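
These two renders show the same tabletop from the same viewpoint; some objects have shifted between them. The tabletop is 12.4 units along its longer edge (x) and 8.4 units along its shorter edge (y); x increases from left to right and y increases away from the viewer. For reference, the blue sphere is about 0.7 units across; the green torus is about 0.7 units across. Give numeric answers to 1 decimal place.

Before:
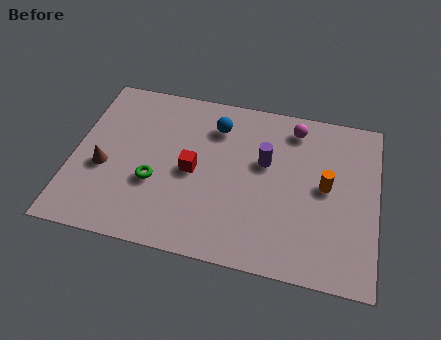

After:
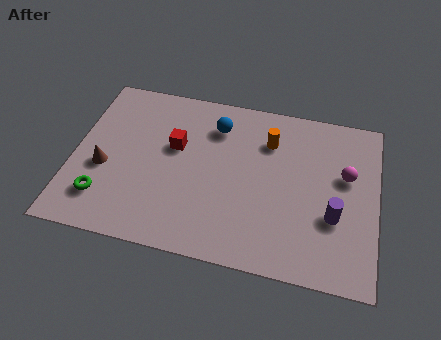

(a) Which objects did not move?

the brown cone and the blue sphere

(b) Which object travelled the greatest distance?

the purple cylinder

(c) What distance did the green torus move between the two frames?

2.3

From (3.4, 3.1) to (1.4, 1.9), the green torus covered √(2.0² + 1.2²) ≈ 2.3 units.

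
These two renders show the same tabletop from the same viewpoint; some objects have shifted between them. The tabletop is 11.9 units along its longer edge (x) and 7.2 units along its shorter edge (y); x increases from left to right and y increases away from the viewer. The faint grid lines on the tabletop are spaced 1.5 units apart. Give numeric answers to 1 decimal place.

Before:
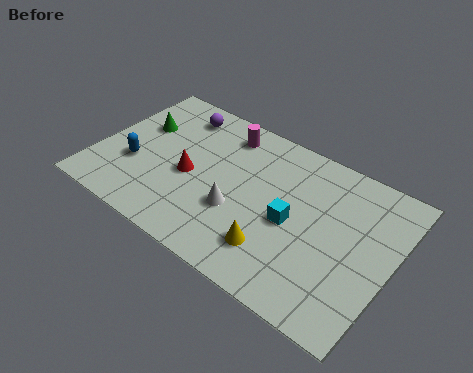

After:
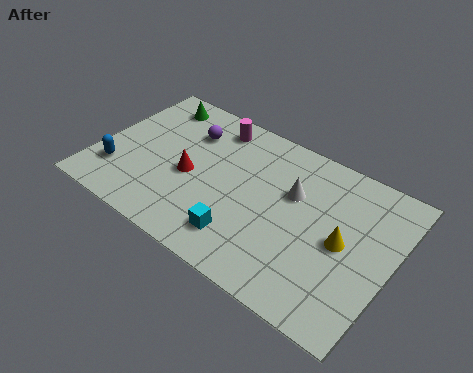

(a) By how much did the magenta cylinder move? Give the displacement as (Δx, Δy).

(-0.5, 0.1)

The magenta cylinder started near (4.7, 6.0) and ended near (4.2, 6.1).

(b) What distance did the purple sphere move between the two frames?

0.9

From (2.7, 6.0) to (3.3, 5.3), the purple sphere covered √(0.6² + 0.7²) ≈ 0.9 units.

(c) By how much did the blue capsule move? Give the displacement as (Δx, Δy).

(-0.6, -0.7)

The blue capsule was at about (1.6, 2.6) and moved to about (1.0, 1.9).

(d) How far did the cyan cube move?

2.5

The cyan cube was near (8.0, 3.3) before and (6.3, 1.5) after, so it travelled √(1.7² + 1.8²) ≈ 2.5 units.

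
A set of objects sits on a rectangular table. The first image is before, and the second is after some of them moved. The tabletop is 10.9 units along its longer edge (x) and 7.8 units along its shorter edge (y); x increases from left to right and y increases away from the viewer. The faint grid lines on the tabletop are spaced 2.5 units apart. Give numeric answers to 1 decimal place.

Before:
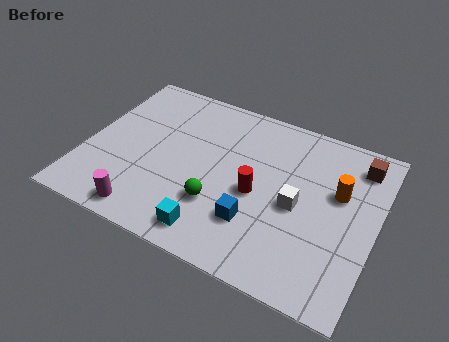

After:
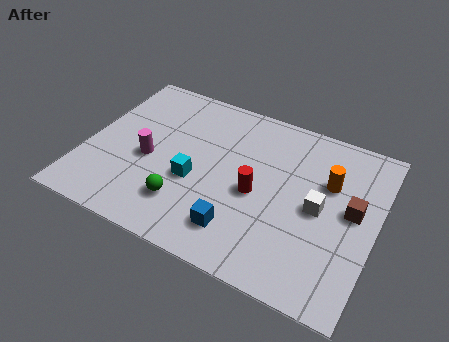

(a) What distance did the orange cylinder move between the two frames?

0.5

The orange cylinder was near (9.4, 4.8) before and (9.0, 5.1) after, so it travelled √(0.4² + 0.3²) ≈ 0.5 units.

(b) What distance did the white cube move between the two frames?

0.8

From (8.0, 3.6) to (8.8, 3.8), the white cube covered √(0.8² + 0.2²) ≈ 0.8 units.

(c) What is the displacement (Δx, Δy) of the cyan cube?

(-1.0, 2.0)

The cyan cube started near (5.2, 1.1) and ended near (4.2, 3.1).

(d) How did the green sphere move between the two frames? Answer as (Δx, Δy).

(-1.2, -0.5)

The green sphere started near (5.2, 2.4) and ended near (4.0, 1.9).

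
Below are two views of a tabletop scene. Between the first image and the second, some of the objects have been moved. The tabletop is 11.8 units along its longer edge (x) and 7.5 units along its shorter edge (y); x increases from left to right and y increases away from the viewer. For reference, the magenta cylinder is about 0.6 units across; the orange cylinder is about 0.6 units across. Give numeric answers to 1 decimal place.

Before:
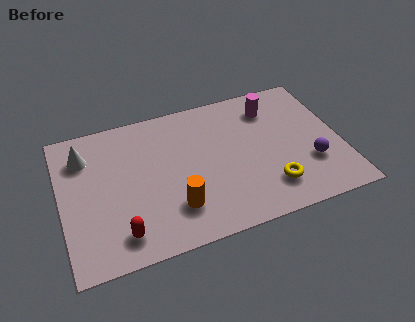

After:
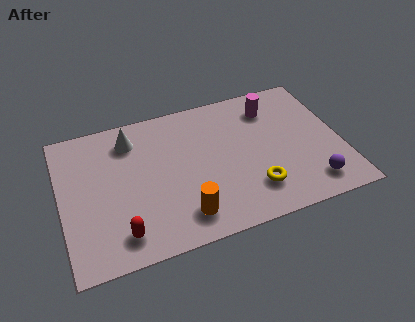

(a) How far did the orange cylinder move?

0.6

The orange cylinder was near (4.6, 1.9) before and (4.9, 1.4) after, so it travelled √(0.3² + 0.5²) ≈ 0.6 units.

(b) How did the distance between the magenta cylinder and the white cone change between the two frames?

-2.0

Before: roughly 8.0 units apart; after: 6.0. That's 2.0 units closer together.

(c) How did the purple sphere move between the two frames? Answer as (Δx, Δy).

(-0.1, -1.1)

The purple sphere started near (10.4, 2.4) and ended near (10.3, 1.3).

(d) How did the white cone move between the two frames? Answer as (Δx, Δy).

(2.0, 0.3)

The white cone started near (1.1, 5.7) and ended near (3.1, 6.0).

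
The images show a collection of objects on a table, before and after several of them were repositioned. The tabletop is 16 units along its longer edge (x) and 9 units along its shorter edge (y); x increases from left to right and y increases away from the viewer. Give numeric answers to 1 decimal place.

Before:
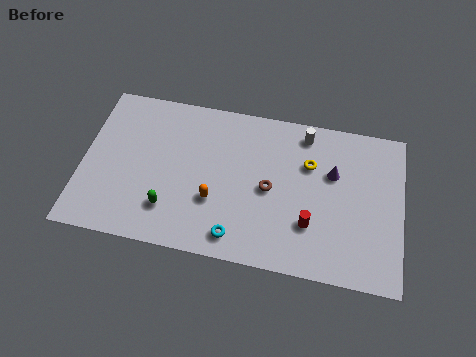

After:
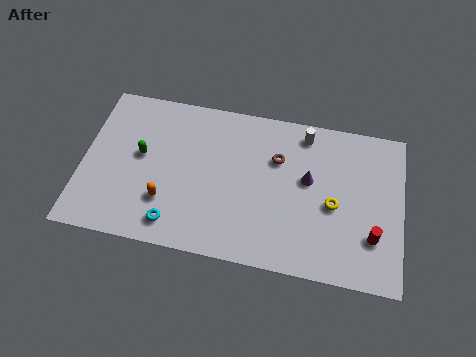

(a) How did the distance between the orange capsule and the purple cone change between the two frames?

+1.1

The distance was about 6.4 in the first image and 7.5 in the second, so they moved 1.1 units further apart.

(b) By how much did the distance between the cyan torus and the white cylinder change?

+1.7

The distance was about 7.2 in the first image and 8.9 in the second, so they moved 1.7 units further apart.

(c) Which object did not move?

the white cylinder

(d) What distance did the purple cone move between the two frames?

1.3

The purple cone was near (12.5, 5.8) before and (11.3, 5.2) after, so it travelled √(1.2² + 0.6²) ≈ 1.3 units.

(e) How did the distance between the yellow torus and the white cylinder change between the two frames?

+2.4

The distance was about 1.7 in the first image and 4.1 in the second, so they moved 2.4 units further apart.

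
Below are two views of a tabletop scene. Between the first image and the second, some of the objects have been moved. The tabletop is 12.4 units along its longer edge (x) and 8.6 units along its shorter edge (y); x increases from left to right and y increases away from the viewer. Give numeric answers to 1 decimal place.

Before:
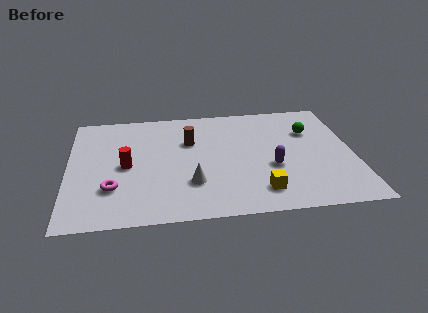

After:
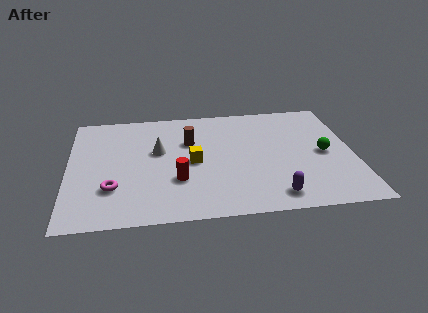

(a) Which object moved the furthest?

the yellow cube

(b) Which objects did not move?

the brown cylinder and the magenta torus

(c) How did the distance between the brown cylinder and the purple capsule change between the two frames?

+1.5

Before: roughly 4.2 units apart; after: 5.7. That's 1.5 units further apart.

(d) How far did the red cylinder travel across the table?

2.6

The red cylinder was near (2.5, 4.1) before and (4.7, 2.8) after, so it travelled √(2.2² + 1.3²) ≈ 2.6 units.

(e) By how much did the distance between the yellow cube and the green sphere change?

+0.8

Before: roughly 4.9 units apart; after: 5.7. That's 0.8 units further apart.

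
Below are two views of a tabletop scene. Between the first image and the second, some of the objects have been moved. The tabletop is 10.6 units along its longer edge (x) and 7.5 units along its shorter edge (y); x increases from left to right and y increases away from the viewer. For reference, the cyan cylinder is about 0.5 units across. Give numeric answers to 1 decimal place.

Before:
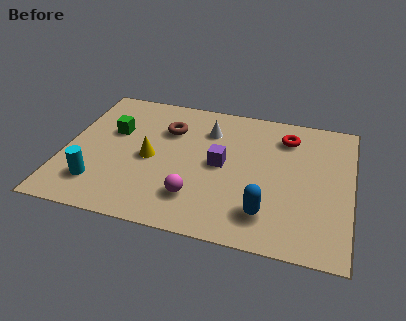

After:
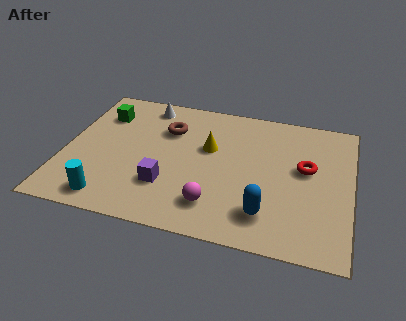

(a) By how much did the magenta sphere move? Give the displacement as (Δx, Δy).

(0.7, -0.2)

The magenta sphere started near (5.0, 1.8) and ended near (5.7, 1.6).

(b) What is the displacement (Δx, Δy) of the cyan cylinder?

(0.5, -0.7)

The cyan cylinder started near (1.4, 1.7) and ended near (1.9, 1.0).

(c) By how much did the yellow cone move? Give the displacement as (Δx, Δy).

(2.1, 1.1)

From the two frames, the yellow cone sits at roughly (3.2, 3.5) before and (5.3, 4.6) after.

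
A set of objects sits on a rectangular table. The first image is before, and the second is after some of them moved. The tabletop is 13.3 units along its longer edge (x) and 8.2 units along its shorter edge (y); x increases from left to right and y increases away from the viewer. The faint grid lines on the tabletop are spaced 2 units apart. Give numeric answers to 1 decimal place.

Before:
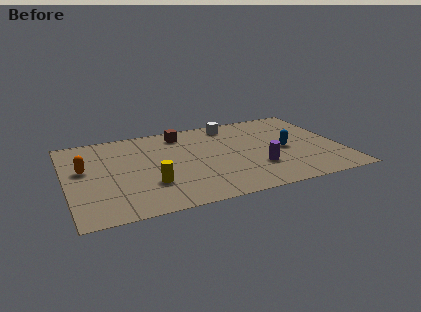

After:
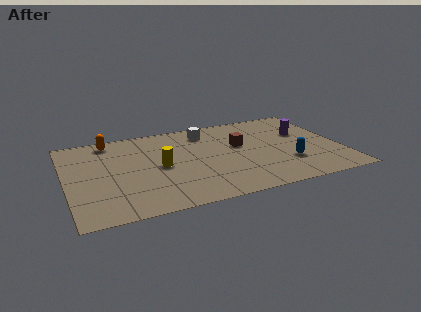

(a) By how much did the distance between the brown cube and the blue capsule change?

-2.5

They were about 5.7 units apart before and 3.2 after — 2.5 units closer together.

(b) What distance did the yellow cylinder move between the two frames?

1.6

From (3.9, 2.5) to (4.5, 4.0), the yellow cylinder covered √(0.6² + 1.5²) ≈ 1.6 units.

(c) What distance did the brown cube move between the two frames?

3.4

The brown cube moved from about (5.8, 6.9) to (8.5, 4.9), a distance of √(2.7² + 2.0²) ≈ 3.4.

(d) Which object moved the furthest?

the purple cylinder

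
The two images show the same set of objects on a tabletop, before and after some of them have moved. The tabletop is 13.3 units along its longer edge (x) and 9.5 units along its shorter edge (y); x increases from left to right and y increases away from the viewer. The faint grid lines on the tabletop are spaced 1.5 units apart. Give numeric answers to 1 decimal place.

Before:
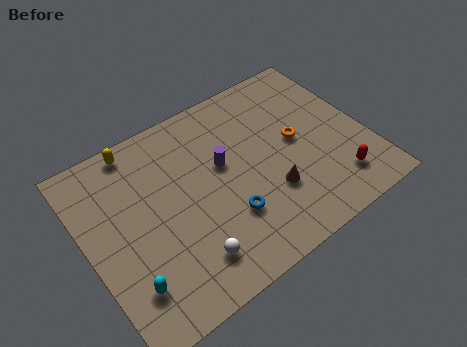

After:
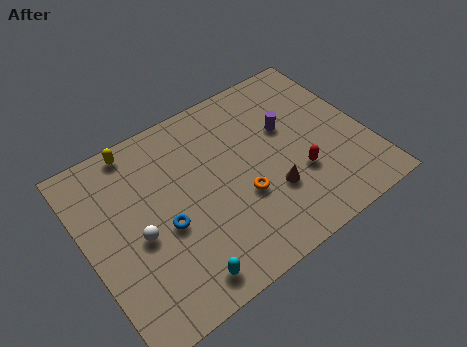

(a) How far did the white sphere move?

3.0

The white sphere was near (4.2, 1.9) before and (2.3, 4.2) after, so it travelled √(1.9² + 2.3²) ≈ 3.0 units.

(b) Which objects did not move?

the brown cone and the yellow capsule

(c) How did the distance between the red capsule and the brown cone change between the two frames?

-1.8

The distance was about 3.2 in the first image and 1.4 in the second, so they moved 1.8 units closer together.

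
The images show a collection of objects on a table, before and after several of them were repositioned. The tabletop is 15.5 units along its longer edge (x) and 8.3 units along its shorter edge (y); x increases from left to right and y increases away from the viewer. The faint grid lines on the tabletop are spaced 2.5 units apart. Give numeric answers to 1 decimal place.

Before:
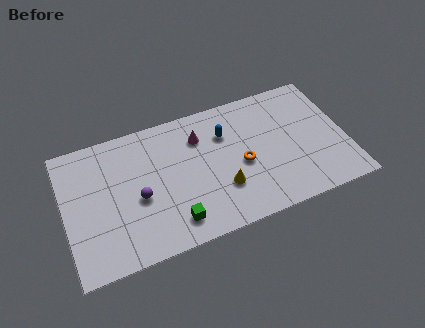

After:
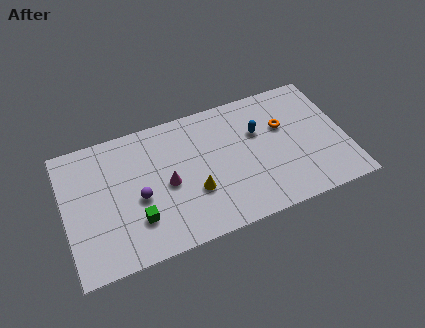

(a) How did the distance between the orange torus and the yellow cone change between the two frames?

+4.1

The distance was about 1.6 in the first image and 5.7 in the second, so they moved 4.1 units further apart.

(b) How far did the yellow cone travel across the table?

1.5

From (8.5, 2.6) to (7.0, 2.9), the yellow cone covered √(1.5² + 0.3²) ≈ 1.5 units.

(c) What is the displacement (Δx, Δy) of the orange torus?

(2.5, 1.6)

The orange torus started near (9.7, 3.7) and ended near (12.2, 5.3).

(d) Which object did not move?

the purple sphere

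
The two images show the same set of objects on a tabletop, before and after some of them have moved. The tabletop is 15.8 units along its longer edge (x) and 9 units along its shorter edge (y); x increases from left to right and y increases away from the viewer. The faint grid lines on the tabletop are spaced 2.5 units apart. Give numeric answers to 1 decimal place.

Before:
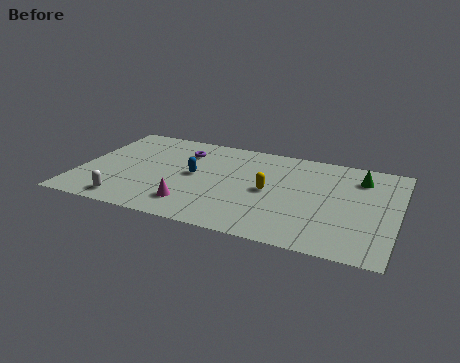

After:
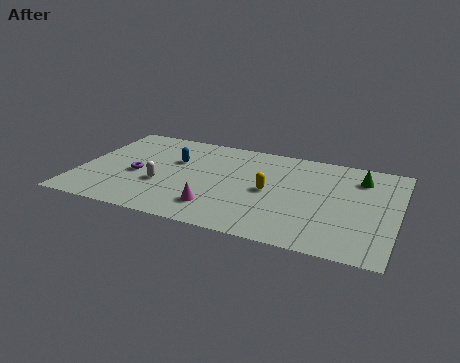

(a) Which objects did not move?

the yellow capsule and the green cone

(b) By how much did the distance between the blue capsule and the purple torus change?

+0.3

Before: roughly 2.2 units apart; after: 2.5. That's 0.3 units further apart.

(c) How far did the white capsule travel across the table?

2.6

The white capsule was near (2.7, 1.2) before and (4.2, 3.3) after, so it travelled √(1.5² + 2.1²) ≈ 2.6 units.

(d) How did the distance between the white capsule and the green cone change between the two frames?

-2.2

They were about 12.5 units apart before and 10.3 after — 2.2 units closer together.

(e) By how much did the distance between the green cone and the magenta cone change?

-1.0

Before: roughly 9.4 units apart; after: 8.4. That's 1.0 units closer together.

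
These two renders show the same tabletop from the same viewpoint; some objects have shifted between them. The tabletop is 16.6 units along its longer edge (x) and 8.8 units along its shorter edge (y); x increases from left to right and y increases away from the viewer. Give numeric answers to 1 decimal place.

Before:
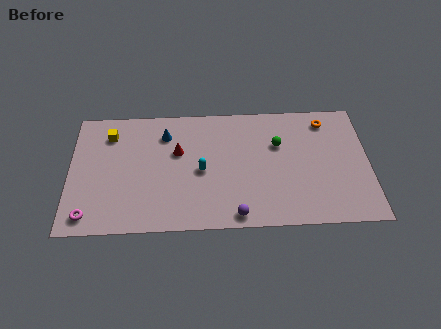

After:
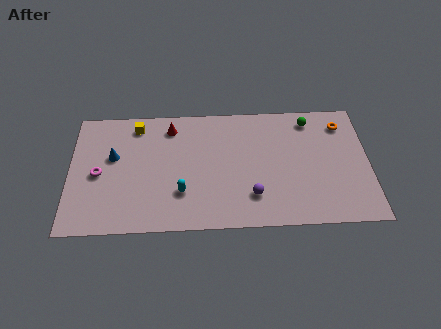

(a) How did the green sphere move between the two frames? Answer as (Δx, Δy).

(1.8, 1.7)

The green sphere started near (11.6, 5.8) and ended near (13.4, 7.5).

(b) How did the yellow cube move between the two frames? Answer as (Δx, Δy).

(1.5, 0.6)

From the two frames, the yellow cube sits at roughly (2.2, 6.9) before and (3.7, 7.5) after.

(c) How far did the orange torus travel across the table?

0.9

The orange torus was near (14.3, 7.4) before and (15.2, 7.1) after, so it travelled √(0.9² + 0.3²) ≈ 0.9 units.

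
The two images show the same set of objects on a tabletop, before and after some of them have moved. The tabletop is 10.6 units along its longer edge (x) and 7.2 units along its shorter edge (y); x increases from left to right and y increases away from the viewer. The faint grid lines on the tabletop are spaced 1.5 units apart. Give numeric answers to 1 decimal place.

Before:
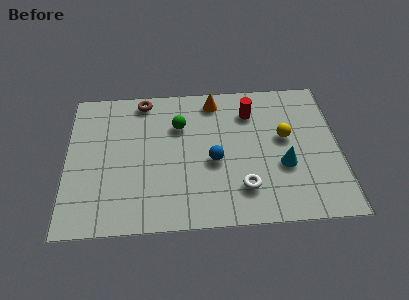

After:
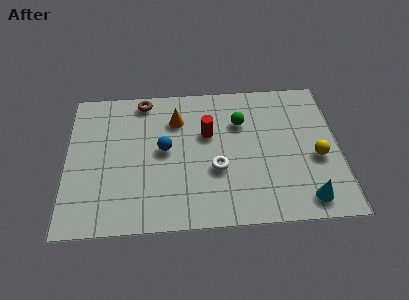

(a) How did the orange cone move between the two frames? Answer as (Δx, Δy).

(-1.5, -0.9)

The orange cone started near (5.8, 6.2) and ended near (4.3, 5.3).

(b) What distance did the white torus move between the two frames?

1.4

From (6.8, 1.7) to (5.8, 2.7), the white torus covered √(1.0² + 1.0²) ≈ 1.4 units.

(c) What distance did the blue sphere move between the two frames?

2.0

The blue sphere moved from about (5.7, 3.1) to (3.8, 3.8), a distance of √(1.9² + 0.7²) ≈ 2.0.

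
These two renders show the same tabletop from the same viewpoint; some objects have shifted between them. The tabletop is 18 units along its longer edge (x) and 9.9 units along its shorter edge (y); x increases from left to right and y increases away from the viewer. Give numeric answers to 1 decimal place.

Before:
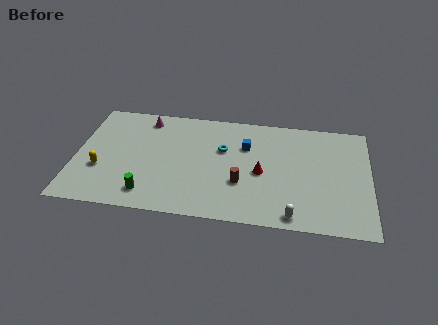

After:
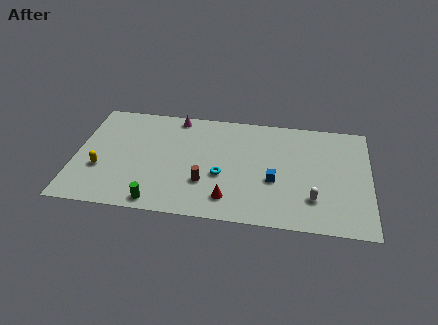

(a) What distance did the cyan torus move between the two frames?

2.4

The cyan torus was near (9.0, 6.3) before and (9.0, 3.9) after, so it travelled √(0.0² + 2.4²) ≈ 2.4 units.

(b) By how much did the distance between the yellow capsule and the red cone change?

-1.8

They were about 9.9 units apart before and 8.1 after — 1.8 units closer together.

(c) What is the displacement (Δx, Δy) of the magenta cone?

(1.9, 0.4)

The magenta cone started near (4.1, 8.5) and ended near (6.0, 8.9).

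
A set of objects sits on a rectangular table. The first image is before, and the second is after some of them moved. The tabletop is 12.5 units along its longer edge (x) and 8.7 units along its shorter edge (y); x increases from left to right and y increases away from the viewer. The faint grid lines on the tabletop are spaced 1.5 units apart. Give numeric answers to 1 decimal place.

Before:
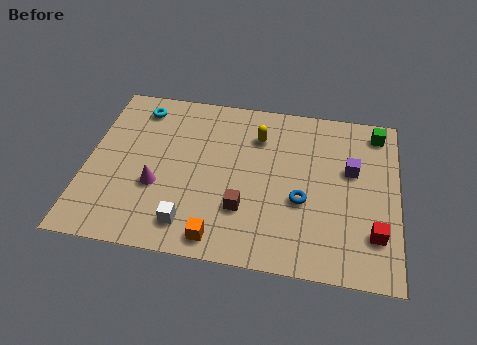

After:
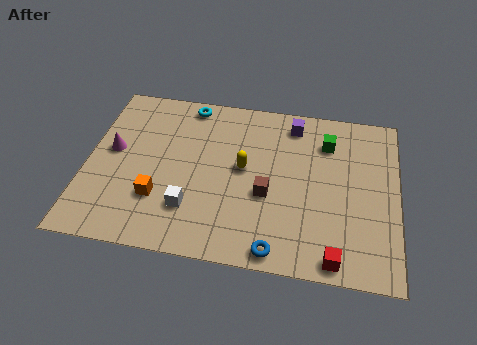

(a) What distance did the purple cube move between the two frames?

3.2

The purple cube moved from about (10.6, 5.3) to (8.2, 7.4), a distance of √(2.4² + 2.1²) ≈ 3.2.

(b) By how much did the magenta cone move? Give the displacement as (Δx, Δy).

(-1.9, 1.6)

The magenta cone started near (2.9, 3.2) and ended near (1.0, 4.8).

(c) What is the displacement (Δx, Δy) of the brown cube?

(0.9, 0.9)

The brown cube was at about (6.4, 2.6) and moved to about (7.3, 3.5).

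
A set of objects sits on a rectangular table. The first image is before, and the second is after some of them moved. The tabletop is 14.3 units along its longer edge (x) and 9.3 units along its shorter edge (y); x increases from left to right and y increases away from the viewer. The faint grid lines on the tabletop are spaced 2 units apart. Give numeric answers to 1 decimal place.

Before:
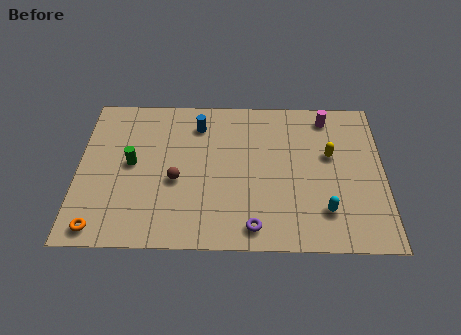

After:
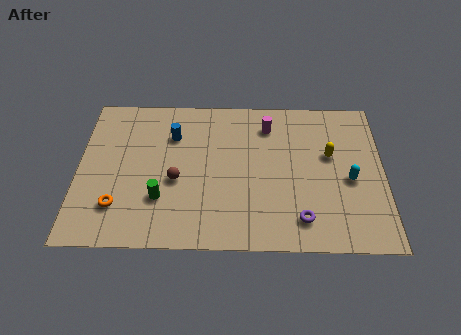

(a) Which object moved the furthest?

the magenta cylinder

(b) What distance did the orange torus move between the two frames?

1.5

The orange torus was near (1.1, 1.0) before and (1.9, 2.3) after, so it travelled √(0.8² + 1.3²) ≈ 1.5 units.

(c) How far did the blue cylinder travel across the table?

1.4

From (5.6, 7.4) to (4.4, 6.7), the blue cylinder covered √(1.2² + 0.7²) ≈ 1.4 units.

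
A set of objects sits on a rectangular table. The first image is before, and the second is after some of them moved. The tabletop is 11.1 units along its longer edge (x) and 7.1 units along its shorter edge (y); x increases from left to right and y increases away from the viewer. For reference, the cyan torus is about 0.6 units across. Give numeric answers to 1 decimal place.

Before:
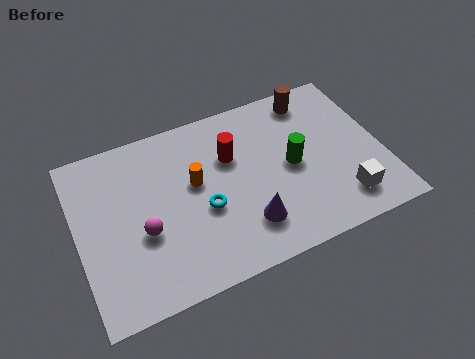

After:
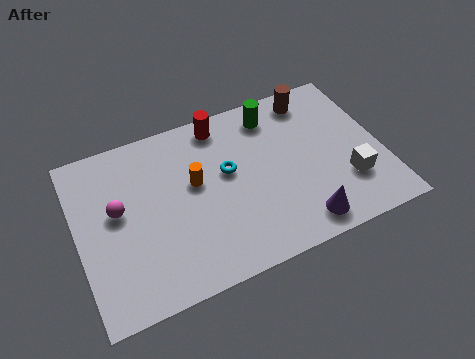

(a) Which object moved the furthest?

the green cylinder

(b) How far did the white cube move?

0.8

The white cube was near (9.4, 1.4) before and (9.7, 2.1) after, so it travelled √(0.3² + 0.7²) ≈ 0.8 units.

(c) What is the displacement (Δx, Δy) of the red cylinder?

(-0.2, 1.5)

The red cylinder was at about (5.7, 4.7) and moved to about (5.5, 6.2).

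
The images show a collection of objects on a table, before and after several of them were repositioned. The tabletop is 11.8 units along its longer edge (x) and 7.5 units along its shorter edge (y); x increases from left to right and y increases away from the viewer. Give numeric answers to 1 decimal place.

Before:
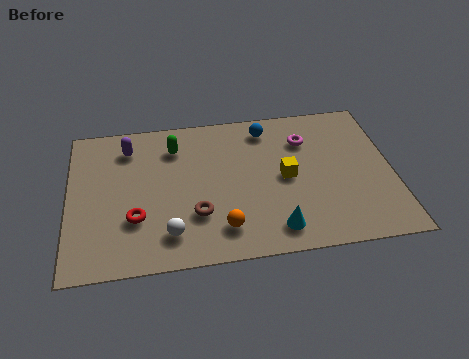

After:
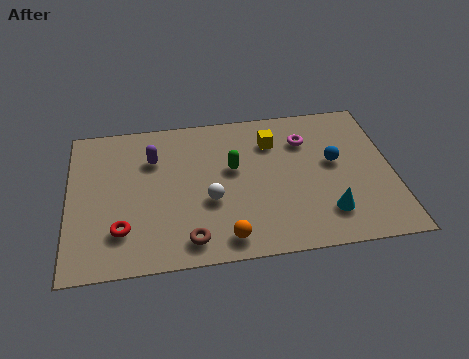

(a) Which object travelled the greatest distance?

the blue sphere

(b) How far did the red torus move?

0.7

The red torus moved from about (2.4, 2.4) to (1.9, 1.9), a distance of √(0.5² + 0.5²) ≈ 0.7.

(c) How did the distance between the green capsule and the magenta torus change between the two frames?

-1.9

The distance was about 4.8 in the first image and 2.9 in the second, so they moved 1.9 units closer together.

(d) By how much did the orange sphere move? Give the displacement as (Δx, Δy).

(0.1, -0.5)

The orange sphere started near (5.5, 1.5) and ended near (5.6, 1.0).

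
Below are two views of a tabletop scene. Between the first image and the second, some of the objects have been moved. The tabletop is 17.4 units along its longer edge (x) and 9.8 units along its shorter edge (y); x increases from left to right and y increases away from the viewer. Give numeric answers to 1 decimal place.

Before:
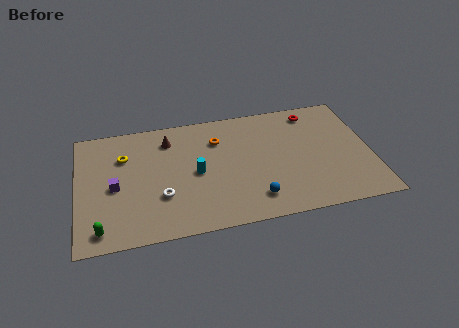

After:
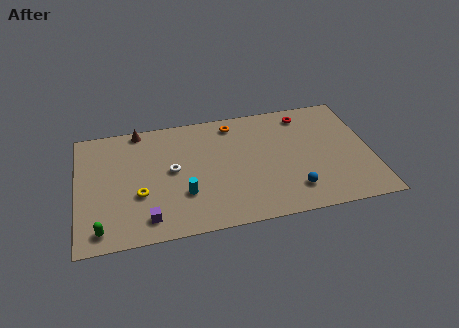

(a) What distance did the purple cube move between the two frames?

3.4

The purple cube moved from about (2.2, 4.5) to (4.0, 1.6), a distance of √(1.8² + 2.9²) ≈ 3.4.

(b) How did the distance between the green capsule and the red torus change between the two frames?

-0.5

They were about 14.7 units apart before and 14.2 after — 0.5 units closer together.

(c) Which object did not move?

the green capsule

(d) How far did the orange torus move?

1.6

From (8.4, 7.2) to (9.4, 8.4), the orange torus covered √(1.0² + 1.2²) ≈ 1.6 units.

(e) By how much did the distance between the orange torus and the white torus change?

-0.3

They were about 5.3 units apart before and 5.0 after — 0.3 units closer together.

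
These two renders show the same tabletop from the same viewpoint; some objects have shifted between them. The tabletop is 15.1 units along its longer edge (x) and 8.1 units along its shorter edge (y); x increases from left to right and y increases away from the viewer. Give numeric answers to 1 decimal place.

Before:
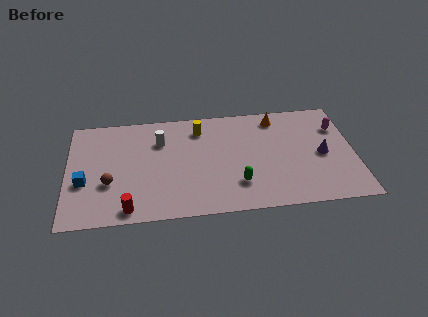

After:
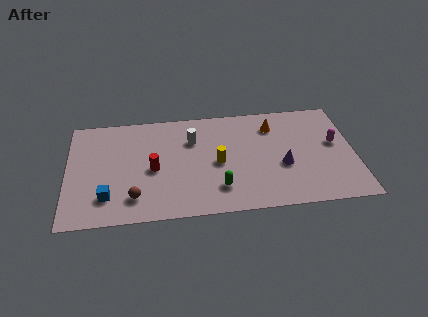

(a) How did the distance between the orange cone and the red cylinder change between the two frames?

-3.0

They were about 9.9 units apart before and 6.9 after — 3.0 units closer together.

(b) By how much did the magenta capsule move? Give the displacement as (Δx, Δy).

(-0.2, -1.2)

The magenta capsule was at about (14.3, 5.8) and moved to about (14.1, 4.6).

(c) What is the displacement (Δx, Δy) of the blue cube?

(1.2, -1.2)

The blue cube started near (0.9, 3.1) and ended near (2.1, 1.9).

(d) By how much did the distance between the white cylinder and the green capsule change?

-1.4

They were about 5.4 units apart before and 4.0 after — 1.4 units closer together.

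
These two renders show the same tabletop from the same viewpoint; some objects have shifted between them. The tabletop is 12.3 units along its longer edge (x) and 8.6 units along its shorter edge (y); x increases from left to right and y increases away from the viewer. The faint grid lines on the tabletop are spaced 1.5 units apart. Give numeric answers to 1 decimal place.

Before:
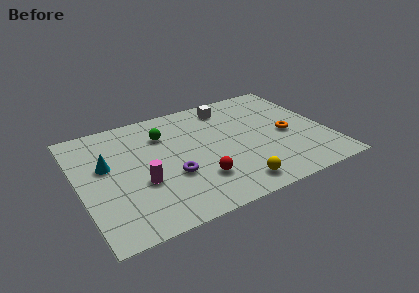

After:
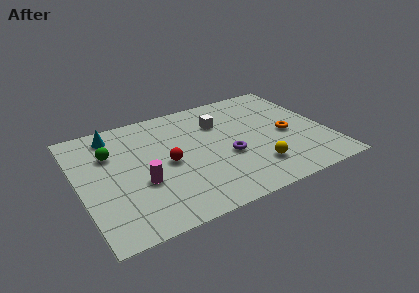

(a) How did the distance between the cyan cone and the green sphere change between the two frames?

-1.8

Before: roughly 3.2 units apart; after: 1.4. That's 1.8 units closer together.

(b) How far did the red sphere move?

2.2

From (5.6, 2.3) to (4.3, 4.1), the red sphere covered √(1.3² + 1.8²) ≈ 2.2 units.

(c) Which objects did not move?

the magenta cylinder and the orange torus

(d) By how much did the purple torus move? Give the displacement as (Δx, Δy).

(2.8, 0.3)

The purple torus started near (4.4, 3.1) and ended near (7.2, 3.4).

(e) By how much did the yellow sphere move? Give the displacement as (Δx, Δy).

(1.2, 0.8)

The yellow sphere started near (7.2, 1.2) and ended near (8.4, 2.0).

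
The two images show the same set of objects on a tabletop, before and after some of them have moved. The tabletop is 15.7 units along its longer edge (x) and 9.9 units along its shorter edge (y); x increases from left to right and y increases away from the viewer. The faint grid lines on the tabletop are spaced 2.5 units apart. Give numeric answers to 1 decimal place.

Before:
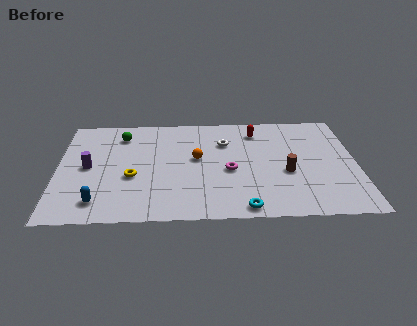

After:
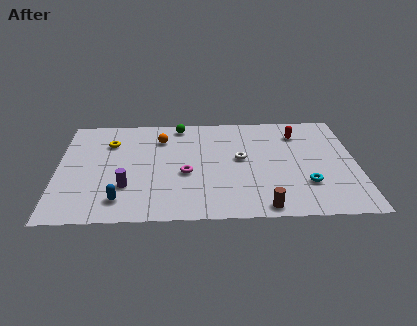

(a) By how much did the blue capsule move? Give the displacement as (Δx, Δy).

(1.1, 0.1)

The blue capsule was at about (2.2, 1.7) and moved to about (3.3, 1.8).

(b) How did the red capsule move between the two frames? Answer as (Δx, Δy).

(2.2, -0.3)

The red capsule was at about (10.5, 8.0) and moved to about (12.7, 7.7).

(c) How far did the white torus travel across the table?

1.8

From (8.8, 7.0) to (9.6, 5.4), the white torus covered √(0.8² + 1.6²) ≈ 1.8 units.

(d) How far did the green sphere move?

3.2

The green sphere moved from about (3.3, 7.9) to (6.4, 8.8), a distance of √(3.1² + 0.9²) ≈ 3.2.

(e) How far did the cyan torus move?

3.9

The cyan torus was near (9.7, 0.9) before and (13.0, 2.9) after, so it travelled √(3.3² + 2.0²) ≈ 3.9 units.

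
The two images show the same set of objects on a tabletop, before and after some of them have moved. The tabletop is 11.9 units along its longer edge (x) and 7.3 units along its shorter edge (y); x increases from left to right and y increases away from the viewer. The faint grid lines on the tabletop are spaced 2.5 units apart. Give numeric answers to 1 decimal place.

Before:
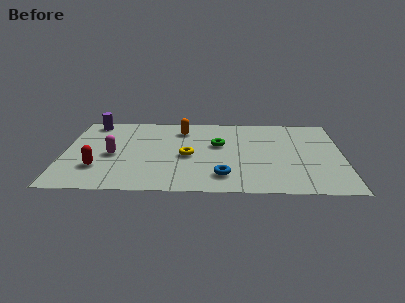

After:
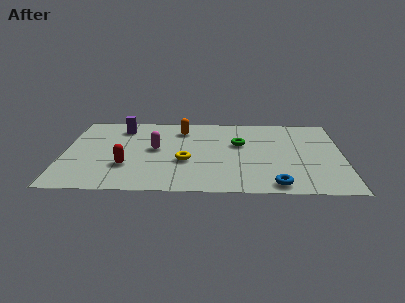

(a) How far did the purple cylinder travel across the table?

1.4

The purple cylinder moved from about (1.1, 6.4) to (2.4, 5.9), a distance of √(1.3² + 0.5²) ≈ 1.4.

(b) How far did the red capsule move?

1.2

From (1.5, 2.1) to (2.7, 2.3), the red capsule covered √(1.2² + 0.2²) ≈ 1.2 units.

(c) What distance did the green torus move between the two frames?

0.9

From (6.6, 4.4) to (7.5, 4.5), the green torus covered √(0.9² + 0.1²) ≈ 0.9 units.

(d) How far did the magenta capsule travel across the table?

1.9

The magenta capsule was near (2.1, 3.3) before and (3.9, 3.9) after, so it travelled √(1.8² + 0.6²) ≈ 1.9 units.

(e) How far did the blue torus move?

2.3

From (6.8, 1.5) to (9.0, 0.8), the blue torus covered √(2.2² + 0.7²) ≈ 2.3 units.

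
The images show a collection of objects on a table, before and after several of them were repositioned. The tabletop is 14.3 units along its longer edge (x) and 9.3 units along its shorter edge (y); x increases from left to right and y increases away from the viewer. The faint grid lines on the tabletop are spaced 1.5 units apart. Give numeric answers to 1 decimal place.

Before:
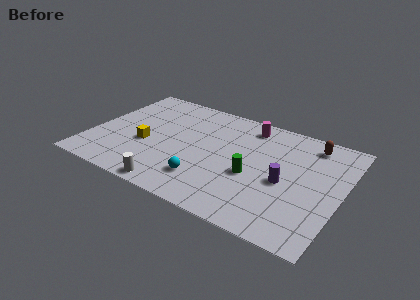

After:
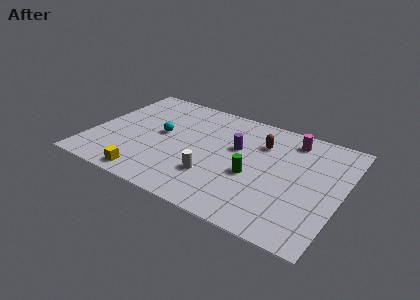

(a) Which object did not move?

the green cylinder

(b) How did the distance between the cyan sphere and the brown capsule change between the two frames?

-1.9

The distance was about 7.8 in the first image and 5.9 in the second, so they moved 1.9 units closer together.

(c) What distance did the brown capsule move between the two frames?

3.0

The brown capsule was near (12.2, 7.9) before and (9.5, 6.7) after, so it travelled √(2.7² + 1.2²) ≈ 3.0 units.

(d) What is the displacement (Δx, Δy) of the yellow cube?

(0.6, -2.7)

From the two frames, the yellow cube sits at roughly (3.2, 3.7) before and (3.8, 1.0) after.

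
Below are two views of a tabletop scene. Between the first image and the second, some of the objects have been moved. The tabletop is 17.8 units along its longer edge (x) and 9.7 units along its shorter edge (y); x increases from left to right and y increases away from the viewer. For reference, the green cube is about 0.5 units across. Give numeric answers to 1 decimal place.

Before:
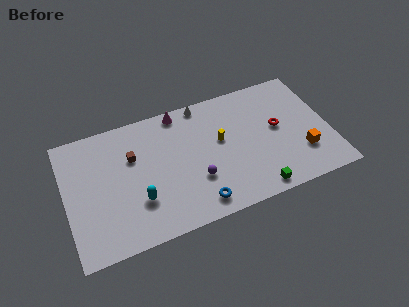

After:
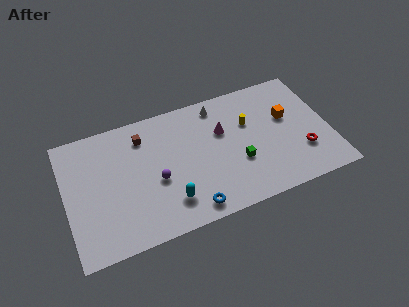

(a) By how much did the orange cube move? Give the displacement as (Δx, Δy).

(-0.7, 3.1)

The orange cube started near (15.8, 2.8) and ended near (15.1, 5.9).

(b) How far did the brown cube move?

1.5

The brown cube was near (4.6, 6.4) before and (5.4, 7.7) after, so it travelled √(0.8² + 1.3²) ≈ 1.5 units.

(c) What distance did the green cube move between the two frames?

2.7

The green cube was near (12.4, 1.0) before and (11.5, 3.5) after, so it travelled √(0.9² + 2.5²) ≈ 2.7 units.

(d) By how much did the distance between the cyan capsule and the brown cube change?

+2.3

The distance was about 3.4 in the first image and 5.7 in the second, so they moved 2.3 units further apart.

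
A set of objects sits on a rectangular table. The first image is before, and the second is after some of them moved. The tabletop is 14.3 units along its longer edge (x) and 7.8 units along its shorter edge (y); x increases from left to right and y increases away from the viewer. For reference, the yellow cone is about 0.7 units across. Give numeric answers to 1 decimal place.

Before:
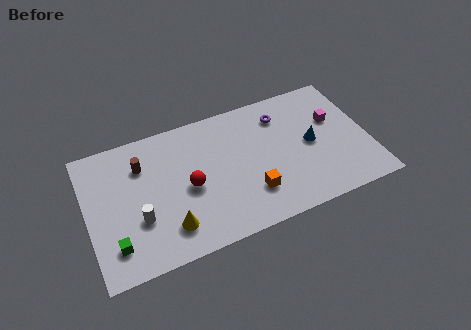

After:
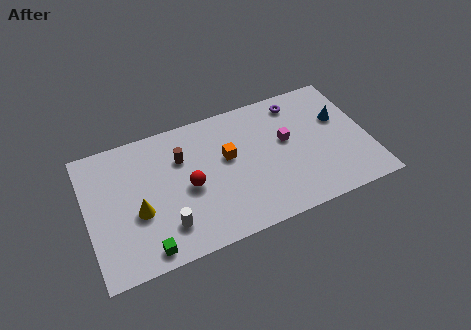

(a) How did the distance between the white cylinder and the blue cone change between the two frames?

+0.7

The distance was about 9.0 in the first image and 9.7 in the second, so they moved 0.7 units further apart.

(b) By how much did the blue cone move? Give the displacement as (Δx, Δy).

(1.6, 1.0)

From the two frames, the blue cone sits at roughly (11.4, 3.9) before and (13.0, 4.9) after.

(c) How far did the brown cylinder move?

2.0

The brown cylinder moved from about (2.9, 5.7) to (4.9, 5.4), a distance of √(2.0² + 0.3²) ≈ 2.0.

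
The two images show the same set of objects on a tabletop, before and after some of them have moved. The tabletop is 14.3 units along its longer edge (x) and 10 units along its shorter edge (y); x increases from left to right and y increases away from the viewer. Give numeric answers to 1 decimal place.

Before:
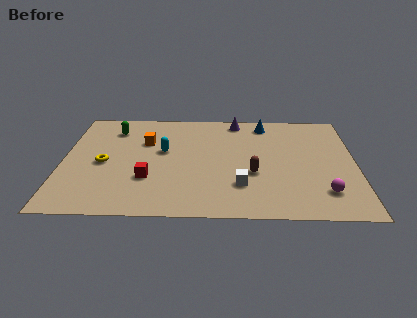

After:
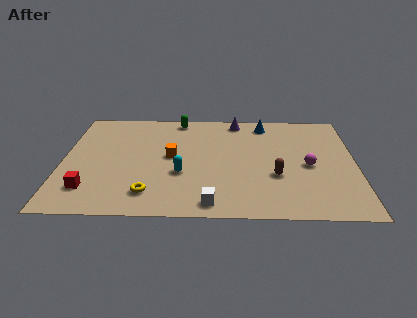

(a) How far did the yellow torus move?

3.5

The yellow torus was near (2.0, 4.6) before and (4.3, 1.9) after, so it travelled √(2.3² + 2.7²) ≈ 3.5 units.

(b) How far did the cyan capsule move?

2.3

The cyan capsule was near (4.9, 5.8) before and (5.8, 3.7) after, so it travelled √(0.9² + 2.1²) ≈ 2.3 units.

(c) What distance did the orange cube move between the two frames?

1.9

The orange cube moved from about (4.0, 6.7) to (5.3, 5.3), a distance of √(1.3² + 1.4²) ≈ 1.9.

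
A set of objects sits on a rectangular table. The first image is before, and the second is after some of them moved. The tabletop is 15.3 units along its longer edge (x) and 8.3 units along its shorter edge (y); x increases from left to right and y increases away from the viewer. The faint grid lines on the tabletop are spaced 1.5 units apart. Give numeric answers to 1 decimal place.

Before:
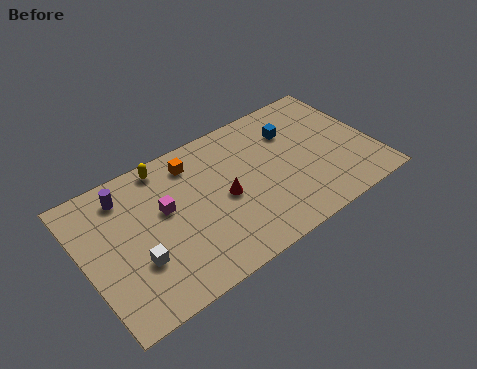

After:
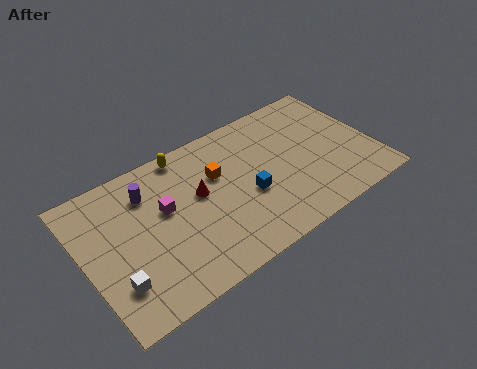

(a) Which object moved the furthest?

the blue cube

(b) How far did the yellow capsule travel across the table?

1.1

The yellow capsule moved from about (4.7, 7.4) to (5.8, 7.5), a distance of √(1.1² + 0.1²) ≈ 1.1.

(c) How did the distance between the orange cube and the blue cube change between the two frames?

-3.0

They were about 5.4 units apart before and 2.4 after — 3.0 units closer together.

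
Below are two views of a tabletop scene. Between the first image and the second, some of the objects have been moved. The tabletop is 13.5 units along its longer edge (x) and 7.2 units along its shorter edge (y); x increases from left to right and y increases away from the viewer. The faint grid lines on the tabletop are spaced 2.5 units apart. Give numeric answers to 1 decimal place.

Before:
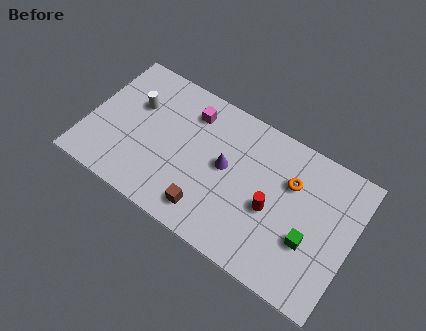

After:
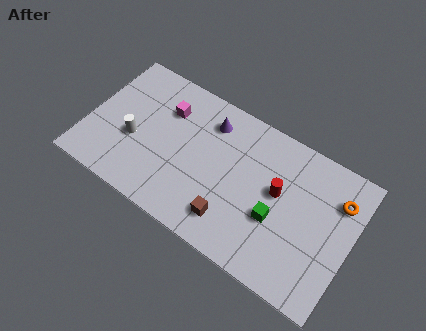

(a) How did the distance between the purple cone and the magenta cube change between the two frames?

-0.5

The distance was about 2.8 in the first image and 2.3 in the second, so they moved 0.5 units closer together.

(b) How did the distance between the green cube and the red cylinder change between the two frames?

-0.8

Before: roughly 2.1 units apart; after: 1.3. That's 0.8 units closer together.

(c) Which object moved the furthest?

the orange torus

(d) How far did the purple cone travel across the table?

2.1

From (7.0, 3.9) to (5.9, 5.7), the purple cone covered √(1.1² + 1.8²) ≈ 2.1 units.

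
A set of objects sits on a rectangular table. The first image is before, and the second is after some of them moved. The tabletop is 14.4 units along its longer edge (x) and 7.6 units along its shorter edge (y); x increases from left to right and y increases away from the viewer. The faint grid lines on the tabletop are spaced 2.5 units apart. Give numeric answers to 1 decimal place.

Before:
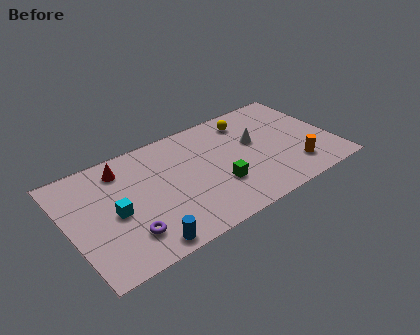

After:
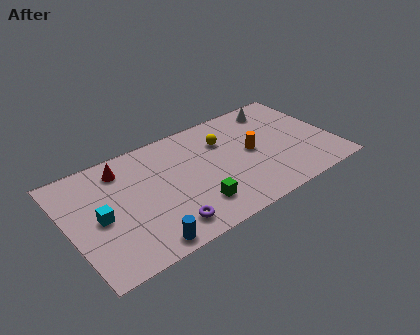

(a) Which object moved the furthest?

the orange cylinder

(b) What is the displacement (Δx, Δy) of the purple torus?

(2.0, -0.5)

The purple torus was at about (2.8, 1.8) and moved to about (4.8, 1.3).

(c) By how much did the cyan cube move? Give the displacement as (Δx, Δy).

(-0.8, 0.1)

The cyan cube was at about (2.4, 3.5) and moved to about (1.6, 3.6).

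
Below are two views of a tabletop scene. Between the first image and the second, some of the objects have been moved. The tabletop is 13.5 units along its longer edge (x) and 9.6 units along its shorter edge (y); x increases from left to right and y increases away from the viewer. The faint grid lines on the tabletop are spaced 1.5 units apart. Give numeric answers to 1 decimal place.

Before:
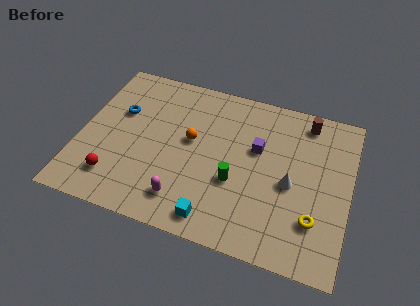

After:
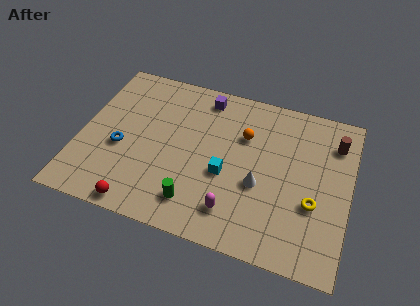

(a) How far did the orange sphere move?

2.8

The orange sphere moved from about (5.5, 5.4) to (8.1, 6.5), a distance of √(2.6² + 1.1²) ≈ 2.8.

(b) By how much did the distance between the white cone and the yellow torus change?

+0.6

Before: roughly 2.1 units apart; after: 2.7. That's 0.6 units further apart.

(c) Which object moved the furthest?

the purple cube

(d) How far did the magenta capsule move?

2.5

The magenta capsule moved from about (5.5, 1.8) to (8.0, 1.9), a distance of √(2.5² + 0.1²) ≈ 2.5.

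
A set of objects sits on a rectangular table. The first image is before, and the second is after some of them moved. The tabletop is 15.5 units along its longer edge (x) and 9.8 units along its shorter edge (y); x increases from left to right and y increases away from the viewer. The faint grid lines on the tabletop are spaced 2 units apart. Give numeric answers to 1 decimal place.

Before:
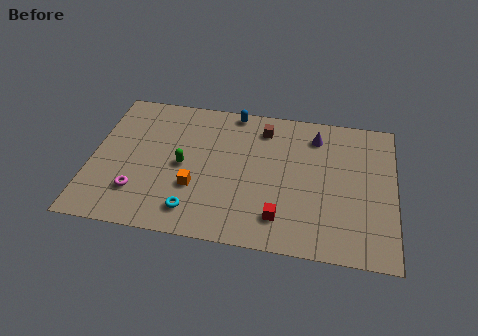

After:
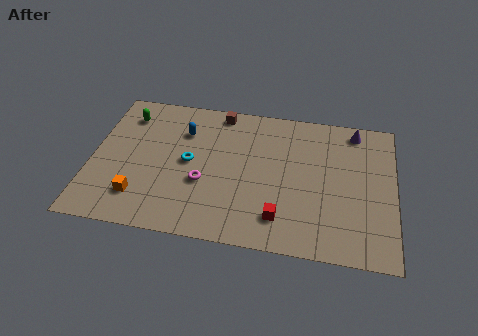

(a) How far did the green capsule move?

4.4

The green capsule moved from about (4.7, 4.7) to (1.6, 7.8), a distance of √(3.1² + 3.1²) ≈ 4.4.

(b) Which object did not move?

the red cube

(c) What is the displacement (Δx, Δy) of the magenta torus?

(3.3, 1.2)

From the two frames, the magenta torus sits at roughly (2.5, 2.5) before and (5.8, 3.7) after.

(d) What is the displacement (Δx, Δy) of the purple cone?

(2.0, 0.7)

From the two frames, the purple cone sits at roughly (11.4, 7.9) before and (13.4, 8.6) after.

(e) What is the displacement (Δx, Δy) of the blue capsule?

(-2.5, -1.9)

From the two frames, the blue capsule sits at roughly (7.1, 9.0) before and (4.6, 7.1) after.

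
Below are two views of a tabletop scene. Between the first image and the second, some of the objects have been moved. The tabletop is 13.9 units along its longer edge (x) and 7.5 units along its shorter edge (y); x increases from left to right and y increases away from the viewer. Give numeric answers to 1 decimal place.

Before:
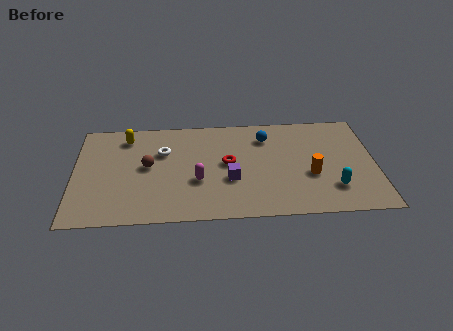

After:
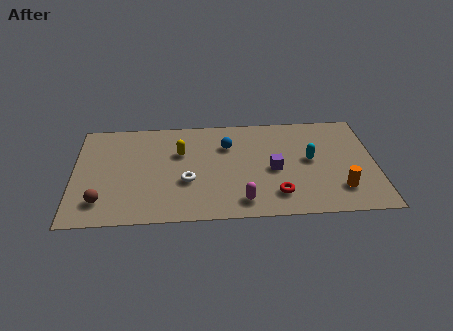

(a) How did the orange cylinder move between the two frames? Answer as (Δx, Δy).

(1.3, -1.1)

From the two frames, the orange cylinder sits at roughly (10.9, 2.9) before and (12.2, 1.8) after.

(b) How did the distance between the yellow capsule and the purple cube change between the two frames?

-1.3

The distance was about 5.9 in the first image and 4.6 in the second, so they moved 1.3 units closer together.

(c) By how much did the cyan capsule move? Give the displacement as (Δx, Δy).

(-1.0, 2.1)

The cyan capsule started near (11.9, 1.9) and ended near (10.9, 4.0).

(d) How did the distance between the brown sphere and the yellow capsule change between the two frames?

+2.5

They were about 2.4 units apart before and 4.9 after — 2.5 units further apart.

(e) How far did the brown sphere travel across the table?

3.2

The brown sphere was near (3.4, 4.0) before and (1.3, 1.6) after, so it travelled √(2.1² + 2.4²) ≈ 3.2 units.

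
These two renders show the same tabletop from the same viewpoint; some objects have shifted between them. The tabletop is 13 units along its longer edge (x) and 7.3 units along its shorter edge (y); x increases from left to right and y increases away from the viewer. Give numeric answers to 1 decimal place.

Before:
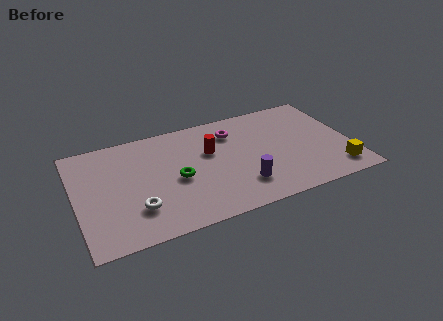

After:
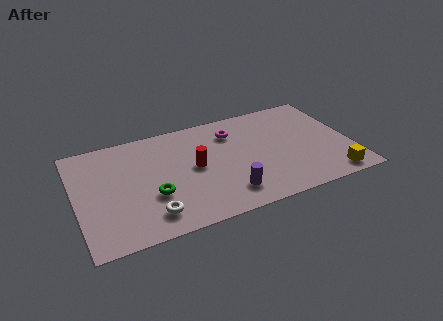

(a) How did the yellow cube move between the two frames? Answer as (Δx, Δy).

(-0.3, -0.4)

The yellow cube started near (12.1, 1.3) and ended near (11.8, 0.9).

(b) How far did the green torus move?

1.4

The green torus moved from about (4.7, 3.3) to (3.5, 2.6), a distance of √(1.2² + 0.7²) ≈ 1.4.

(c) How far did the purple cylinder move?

0.8

The purple cylinder moved from about (7.6, 1.8) to (6.9, 1.5), a distance of √(0.7² + 0.3²) ≈ 0.8.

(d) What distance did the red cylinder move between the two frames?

1.1

From (6.4, 4.6) to (5.6, 3.8), the red cylinder covered √(0.8² + 0.8²) ≈ 1.1 units.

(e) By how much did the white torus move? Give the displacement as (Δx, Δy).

(0.6, -0.6)

The white torus started near (2.7, 2.0) and ended near (3.3, 1.4).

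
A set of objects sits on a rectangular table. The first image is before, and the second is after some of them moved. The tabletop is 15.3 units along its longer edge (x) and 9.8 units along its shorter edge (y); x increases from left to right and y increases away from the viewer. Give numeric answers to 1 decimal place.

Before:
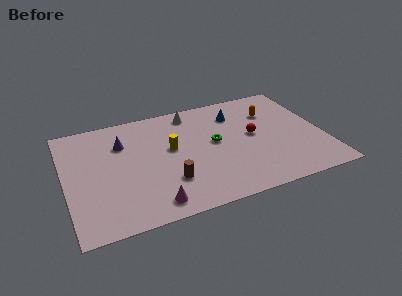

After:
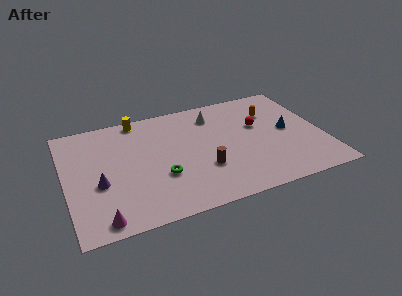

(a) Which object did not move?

the orange capsule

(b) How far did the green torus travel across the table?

3.9

The green torus was near (8.9, 5.3) before and (5.5, 3.4) after, so it travelled √(3.4² + 1.9²) ≈ 3.9 units.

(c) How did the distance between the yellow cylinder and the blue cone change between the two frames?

+5.0

Before: roughly 4.5 units apart; after: 9.5. That's 5.0 units further apart.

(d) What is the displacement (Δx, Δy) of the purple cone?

(-1.6, -3.1)

The purple cone was at about (3.5, 7.0) and moved to about (1.9, 3.9).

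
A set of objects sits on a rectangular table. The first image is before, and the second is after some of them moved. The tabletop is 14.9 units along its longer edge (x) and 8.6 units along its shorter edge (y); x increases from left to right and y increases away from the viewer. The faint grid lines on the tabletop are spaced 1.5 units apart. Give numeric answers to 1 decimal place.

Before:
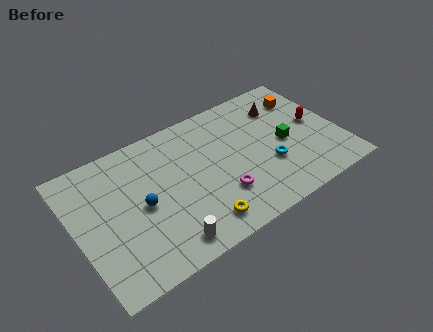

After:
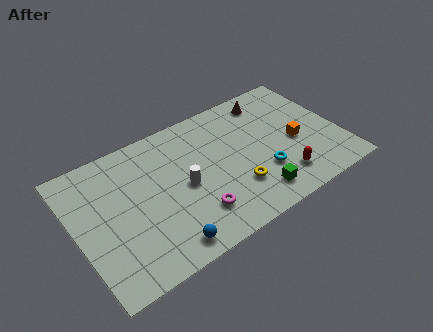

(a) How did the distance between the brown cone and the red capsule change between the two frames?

+2.9

They were about 2.6 units apart before and 5.5 after — 2.9 units further apart.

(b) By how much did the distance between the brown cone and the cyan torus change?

+1.0

The distance was about 3.8 in the first image and 4.8 in the second, so they moved 1.0 units further apart.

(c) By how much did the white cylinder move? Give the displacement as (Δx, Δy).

(1.5, 2.9)

From the two frames, the white cylinder sits at roughly (4.5, 1.2) before and (6.0, 4.1) after.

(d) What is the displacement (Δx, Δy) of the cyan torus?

(-0.4, -0.3)

The cyan torus was at about (10.7, 3.0) and moved to about (10.3, 2.7).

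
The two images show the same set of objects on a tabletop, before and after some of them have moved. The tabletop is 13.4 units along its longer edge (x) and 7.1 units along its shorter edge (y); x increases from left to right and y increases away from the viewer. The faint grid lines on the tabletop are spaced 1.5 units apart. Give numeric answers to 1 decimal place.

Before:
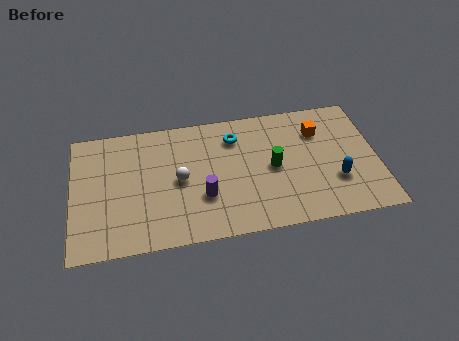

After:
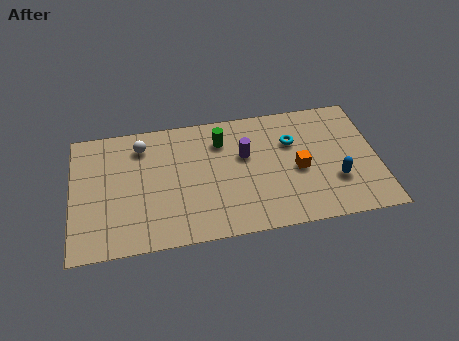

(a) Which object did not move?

the blue capsule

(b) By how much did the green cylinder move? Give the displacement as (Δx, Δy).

(-2.2, 1.9)

The green cylinder was at about (8.8, 3.5) and moved to about (6.6, 5.4).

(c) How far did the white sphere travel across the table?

2.7

The white sphere moved from about (4.7, 3.5) to (3.1, 5.7), a distance of √(1.6² + 2.2²) ≈ 2.7.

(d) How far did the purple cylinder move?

2.8

The purple cylinder moved from about (5.7, 2.4) to (7.6, 4.4), a distance of √(1.9² + 2.0²) ≈ 2.8.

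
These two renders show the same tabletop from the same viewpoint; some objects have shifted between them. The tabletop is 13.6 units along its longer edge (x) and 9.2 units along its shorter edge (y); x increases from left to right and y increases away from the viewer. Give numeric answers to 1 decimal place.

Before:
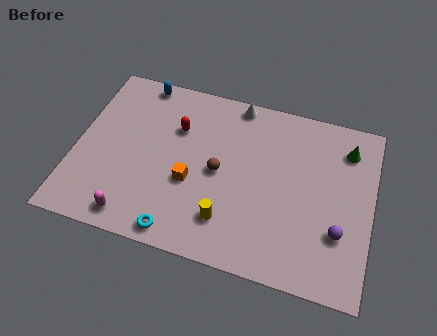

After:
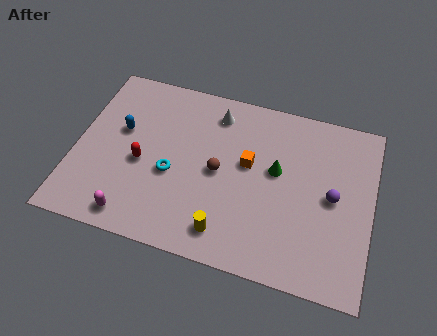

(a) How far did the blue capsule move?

3.0

From (2.6, 8.4) to (2.0, 5.5), the blue capsule covered √(0.6² + 2.9²) ≈ 3.0 units.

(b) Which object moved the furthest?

the green cone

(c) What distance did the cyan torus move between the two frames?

3.0

The cyan torus moved from about (5.1, 0.9) to (4.5, 3.8), a distance of √(0.6² + 2.9²) ≈ 3.0.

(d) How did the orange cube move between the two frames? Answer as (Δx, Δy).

(2.5, 1.7)

From the two frames, the orange cube sits at roughly (5.4, 3.6) before and (7.9, 5.3) after.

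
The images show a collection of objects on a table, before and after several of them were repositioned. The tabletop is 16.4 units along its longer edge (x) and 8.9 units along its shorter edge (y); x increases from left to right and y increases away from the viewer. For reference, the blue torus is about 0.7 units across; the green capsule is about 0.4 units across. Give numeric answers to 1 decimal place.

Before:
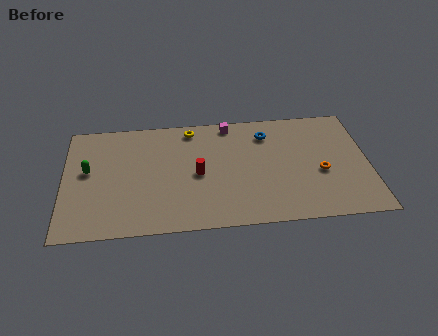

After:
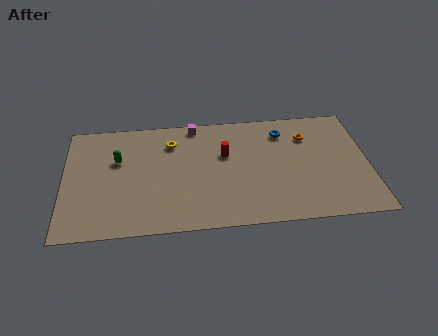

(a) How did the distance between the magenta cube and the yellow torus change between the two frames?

-0.3

The distance was about 2.1 in the first image and 1.8 in the second, so they moved 0.3 units closer together.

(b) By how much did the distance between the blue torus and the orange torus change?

-2.9

Before: roughly 4.3 units apart; after: 1.4. That's 2.9 units closer together.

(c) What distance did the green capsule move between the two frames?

1.7

The green capsule moved from about (1.3, 5.0) to (2.9, 5.7), a distance of √(1.6² + 0.7²) ≈ 1.7.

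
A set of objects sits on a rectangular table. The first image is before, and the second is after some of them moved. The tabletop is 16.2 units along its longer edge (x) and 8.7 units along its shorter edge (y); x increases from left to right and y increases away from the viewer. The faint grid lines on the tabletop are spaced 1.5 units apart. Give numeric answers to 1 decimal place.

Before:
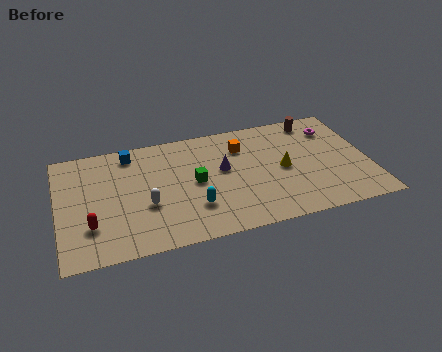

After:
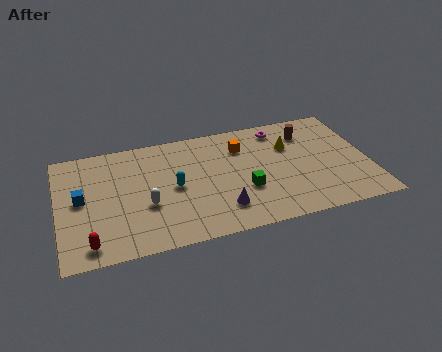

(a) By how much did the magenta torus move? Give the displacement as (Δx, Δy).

(-2.8, 0.7)

The magenta torus started near (14.6, 6.7) and ended near (11.8, 7.4).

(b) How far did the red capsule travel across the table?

1.3

From (1.6, 2.5) to (1.5, 1.2), the red capsule covered √(0.1² + 1.3²) ≈ 1.3 units.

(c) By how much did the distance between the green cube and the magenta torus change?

-3.0

They were about 7.8 units apart before and 4.8 after — 3.0 units closer together.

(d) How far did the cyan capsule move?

2.0

The cyan capsule was near (6.9, 2.5) before and (6.0, 4.3) after, so it travelled √(0.9² + 1.8²) ≈ 2.0 units.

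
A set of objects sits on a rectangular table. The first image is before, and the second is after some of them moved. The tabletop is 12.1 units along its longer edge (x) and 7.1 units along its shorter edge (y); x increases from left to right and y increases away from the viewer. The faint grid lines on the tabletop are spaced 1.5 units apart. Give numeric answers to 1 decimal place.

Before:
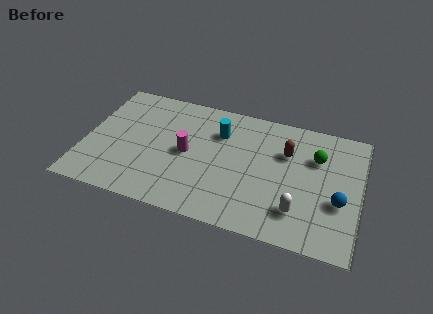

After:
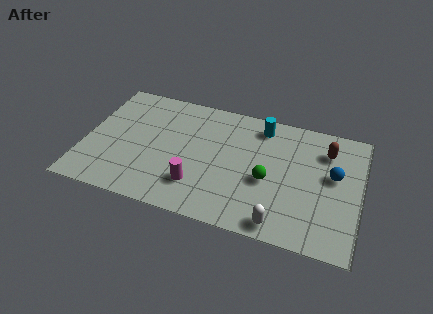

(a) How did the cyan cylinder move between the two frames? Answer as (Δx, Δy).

(1.8, 0.9)

The cyan cylinder started near (5.8, 5.1) and ended near (7.6, 6.0).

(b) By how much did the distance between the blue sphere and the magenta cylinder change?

-0.5

The distance was about 6.7 in the first image and 6.2 in the second, so they moved 0.5 units closer together.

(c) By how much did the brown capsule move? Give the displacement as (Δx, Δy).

(1.7, 0.6)

The brown capsule was at about (8.8, 4.8) and moved to about (10.5, 5.4).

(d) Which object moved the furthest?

the green sphere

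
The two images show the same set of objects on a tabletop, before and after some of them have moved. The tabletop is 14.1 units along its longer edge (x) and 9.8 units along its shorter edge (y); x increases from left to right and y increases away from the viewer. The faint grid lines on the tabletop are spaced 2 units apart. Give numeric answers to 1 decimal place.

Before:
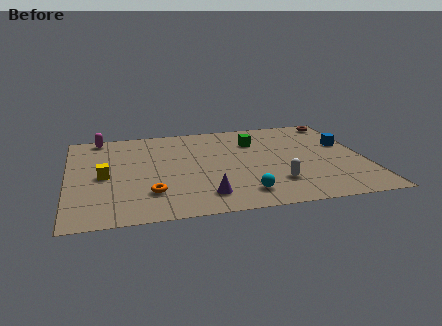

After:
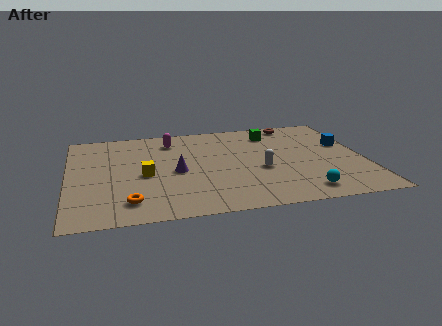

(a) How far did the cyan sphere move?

2.8

The cyan sphere was near (8.1, 1.7) before and (10.9, 1.4) after, so it travelled √(2.8² + 0.3²) ≈ 2.8 units.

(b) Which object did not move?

the blue cube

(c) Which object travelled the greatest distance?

the magenta capsule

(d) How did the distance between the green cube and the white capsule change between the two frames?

-0.7

Before: roughly 4.7 units apart; after: 4.0. That's 0.7 units closer together.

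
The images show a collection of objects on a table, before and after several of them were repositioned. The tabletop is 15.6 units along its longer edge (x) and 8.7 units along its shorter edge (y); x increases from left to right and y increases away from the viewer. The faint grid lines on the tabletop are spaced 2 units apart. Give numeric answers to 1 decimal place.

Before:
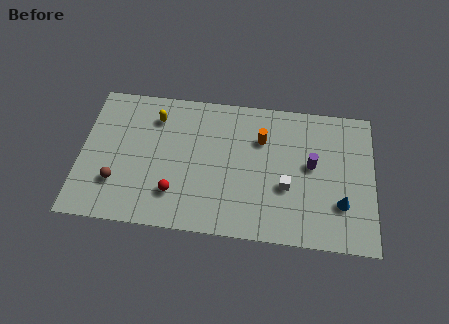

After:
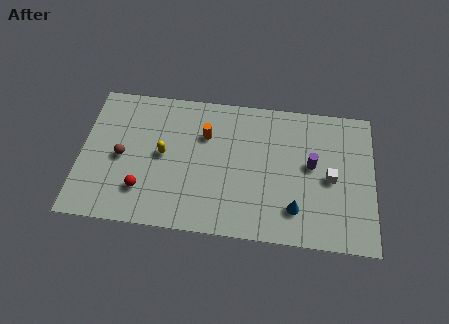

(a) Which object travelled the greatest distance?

the orange cylinder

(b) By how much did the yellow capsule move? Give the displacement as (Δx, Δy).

(0.5, -2.3)

The yellow capsule started near (3.9, 6.8) and ended near (4.4, 4.5).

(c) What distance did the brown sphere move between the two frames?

1.6

From (2.0, 2.5) to (2.2, 4.1), the brown sphere covered √(0.2² + 1.6²) ≈ 1.6 units.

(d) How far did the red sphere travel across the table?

1.7

The red sphere moved from about (5.1, 2.2) to (3.4, 2.2), a distance of √(1.7² + 0.0²) ≈ 1.7.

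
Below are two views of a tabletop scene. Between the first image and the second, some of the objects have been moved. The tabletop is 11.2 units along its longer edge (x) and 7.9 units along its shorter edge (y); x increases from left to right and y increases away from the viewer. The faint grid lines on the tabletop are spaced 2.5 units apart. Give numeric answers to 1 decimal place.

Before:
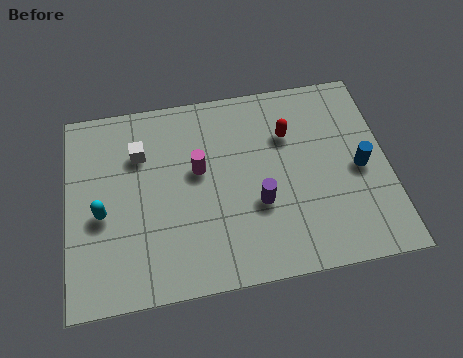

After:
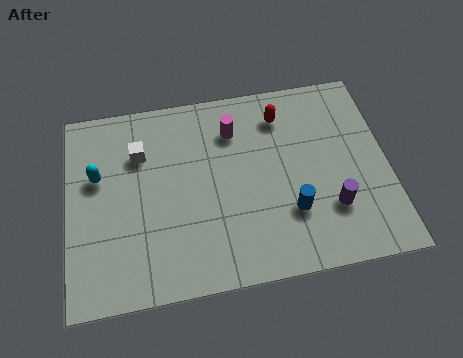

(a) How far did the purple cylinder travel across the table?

2.6

From (6.6, 2.9) to (9.1, 2.3), the purple cylinder covered √(2.5² + 0.6²) ≈ 2.6 units.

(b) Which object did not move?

the white cube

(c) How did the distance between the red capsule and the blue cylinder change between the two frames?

+0.9

They were about 3.0 units apart before and 3.9 after — 0.9 units further apart.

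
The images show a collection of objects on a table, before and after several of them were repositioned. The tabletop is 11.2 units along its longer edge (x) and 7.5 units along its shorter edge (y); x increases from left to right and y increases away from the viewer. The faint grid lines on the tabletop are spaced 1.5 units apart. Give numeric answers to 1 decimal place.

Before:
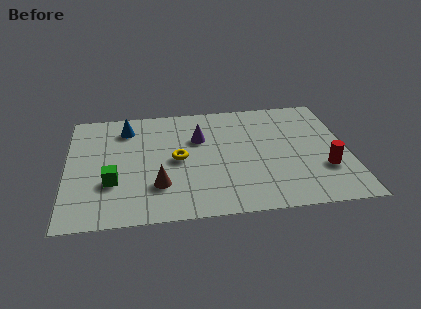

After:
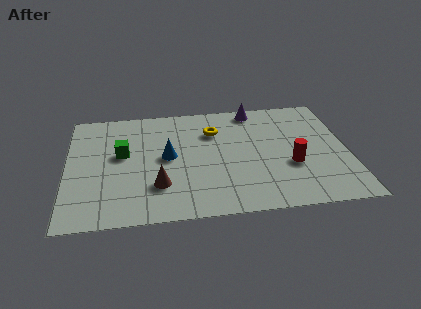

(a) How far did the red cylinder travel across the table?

1.4

From (10.2, 2.4) to (8.9, 2.8), the red cylinder covered √(1.3² + 0.4²) ≈ 1.4 units.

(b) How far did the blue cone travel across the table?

2.6

From (2.4, 6.0) to (4.0, 3.9), the blue cone covered √(1.6² + 2.1²) ≈ 2.6 units.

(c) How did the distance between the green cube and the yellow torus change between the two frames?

+1.0

The distance was about 2.9 in the first image and 3.9 in the second, so they moved 1.0 units further apart.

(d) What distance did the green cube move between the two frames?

1.8

The green cube was near (1.8, 2.5) before and (2.2, 4.3) after, so it travelled √(0.4² + 1.8²) ≈ 1.8 units.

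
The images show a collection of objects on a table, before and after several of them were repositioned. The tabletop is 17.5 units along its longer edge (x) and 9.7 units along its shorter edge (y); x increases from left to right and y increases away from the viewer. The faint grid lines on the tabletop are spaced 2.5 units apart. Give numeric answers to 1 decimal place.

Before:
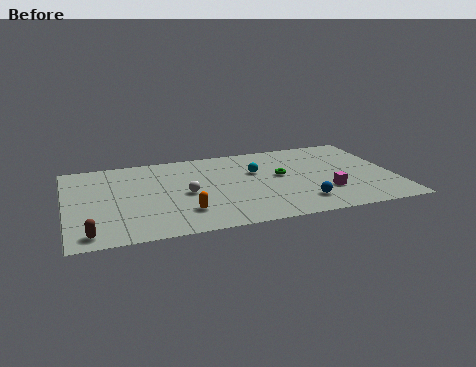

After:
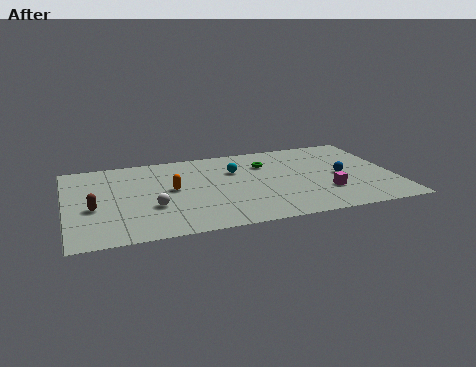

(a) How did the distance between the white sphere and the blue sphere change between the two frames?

+3.8

Before: roughly 6.5 units apart; after: 10.3. That's 3.8 units further apart.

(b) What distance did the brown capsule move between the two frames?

2.8

From (1.1, 1.2) to (1.4, 4.0), the brown capsule covered √(0.3² + 2.8²) ≈ 2.8 units.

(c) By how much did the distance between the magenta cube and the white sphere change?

+1.6

The distance was about 7.6 in the first image and 9.2 in the second, so they moved 1.6 units further apart.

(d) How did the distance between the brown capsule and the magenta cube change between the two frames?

-0.4

The distance was about 12.7 in the first image and 12.3 in the second, so they moved 0.4 units closer together.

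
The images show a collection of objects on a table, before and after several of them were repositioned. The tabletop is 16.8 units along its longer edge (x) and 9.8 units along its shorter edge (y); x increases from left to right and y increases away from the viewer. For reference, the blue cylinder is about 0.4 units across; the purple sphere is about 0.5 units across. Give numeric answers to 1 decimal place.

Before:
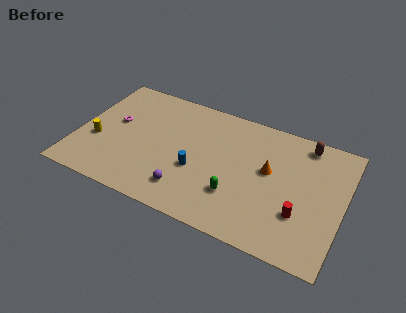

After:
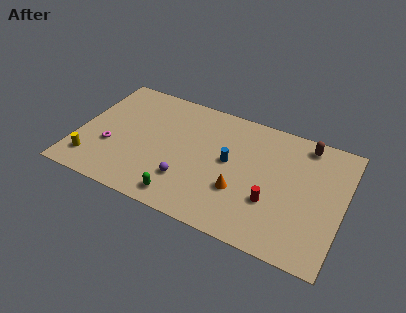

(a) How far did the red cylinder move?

1.8

The red cylinder was near (14.3, 3.1) before and (12.5, 3.3) after, so it travelled √(1.8² + 0.2²) ≈ 1.8 units.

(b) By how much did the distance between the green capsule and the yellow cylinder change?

-3.1

They were about 9.0 units apart before and 5.9 after — 3.1 units closer together.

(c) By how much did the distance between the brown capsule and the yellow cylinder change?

+0.8

They were about 13.7 units apart before and 14.5 after — 0.8 units further apart.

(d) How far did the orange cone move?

2.8

From (12.1, 5.6) to (10.5, 3.3), the orange cone covered √(1.6² + 2.3²) ≈ 2.8 units.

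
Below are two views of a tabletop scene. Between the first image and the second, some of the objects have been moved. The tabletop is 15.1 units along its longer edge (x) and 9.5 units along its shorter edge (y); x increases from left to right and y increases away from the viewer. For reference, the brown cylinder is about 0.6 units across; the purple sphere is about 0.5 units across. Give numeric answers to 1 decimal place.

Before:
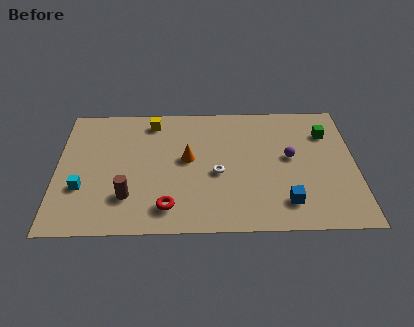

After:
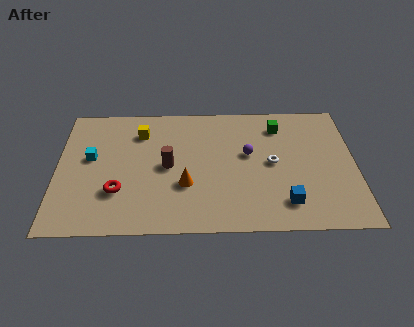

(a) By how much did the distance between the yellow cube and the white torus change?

+2.0

They were about 5.2 units apart before and 7.2 after — 2.0 units further apart.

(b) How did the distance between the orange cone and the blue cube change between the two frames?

-0.7

Before: roughly 5.9 units apart; after: 5.2. That's 0.7 units closer together.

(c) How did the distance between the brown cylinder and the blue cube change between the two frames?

-1.4

They were about 7.9 units apart before and 6.5 after — 1.4 units closer together.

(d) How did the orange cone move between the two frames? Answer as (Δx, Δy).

(-0.1, -1.9)

The orange cone started near (6.6, 5.2) and ended near (6.5, 3.3).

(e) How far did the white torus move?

2.9

From (8.1, 4.1) to (10.9, 4.8), the white torus covered √(2.8² + 0.7²) ≈ 2.9 units.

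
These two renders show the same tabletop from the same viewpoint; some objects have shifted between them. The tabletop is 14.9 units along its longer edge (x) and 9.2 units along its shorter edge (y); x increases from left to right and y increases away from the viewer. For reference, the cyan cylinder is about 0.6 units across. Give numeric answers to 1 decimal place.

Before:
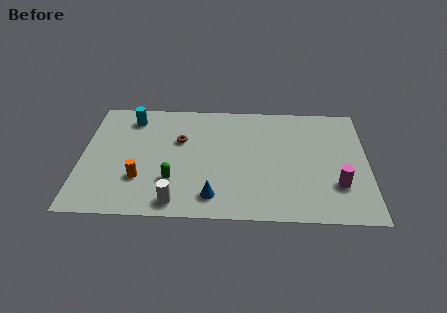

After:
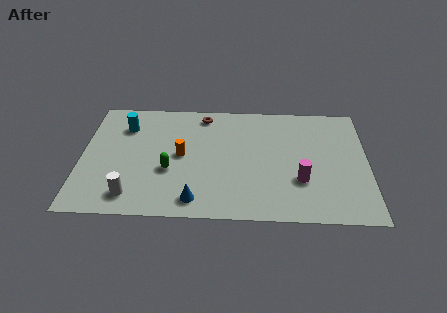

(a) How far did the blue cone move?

0.9

The blue cone moved from about (6.9, 1.6) to (6.0, 1.3), a distance of √(0.9² + 0.3²) ≈ 0.9.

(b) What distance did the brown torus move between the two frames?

2.4

The brown torus was near (5.1, 5.9) before and (6.3, 8.0) after, so it travelled √(1.2² + 2.1²) ≈ 2.4 units.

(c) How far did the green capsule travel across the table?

0.8

The green capsule was near (4.8, 2.7) before and (4.6, 3.5) after, so it travelled √(0.2² + 0.8²) ≈ 0.8 units.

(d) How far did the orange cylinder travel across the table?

2.8

The orange cylinder was near (3.1, 2.8) before and (5.2, 4.7) after, so it travelled √(2.1² + 1.9²) ≈ 2.8 units.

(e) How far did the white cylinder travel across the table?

2.3

From (5.0, 1.1) to (2.7, 1.5), the white cylinder covered √(2.3² + 0.4²) ≈ 2.3 units.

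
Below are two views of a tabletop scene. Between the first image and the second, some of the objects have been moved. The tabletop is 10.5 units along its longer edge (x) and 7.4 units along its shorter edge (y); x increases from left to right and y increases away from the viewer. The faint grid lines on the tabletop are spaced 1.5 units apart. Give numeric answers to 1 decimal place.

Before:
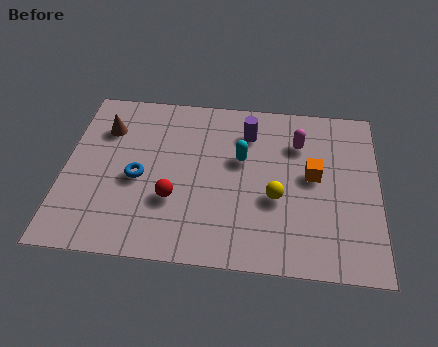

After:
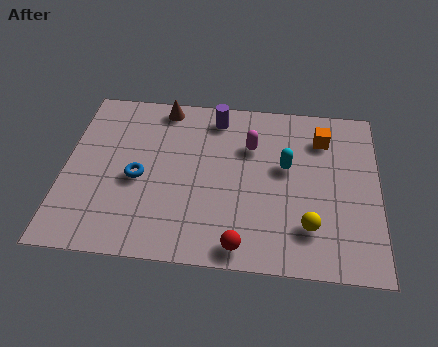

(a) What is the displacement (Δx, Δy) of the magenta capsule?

(-1.6, -0.3)

The magenta capsule was at about (7.8, 5.4) and moved to about (6.2, 5.1).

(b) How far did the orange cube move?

1.7

From (8.3, 4.0) to (8.6, 5.7), the orange cube covered √(0.3² + 1.7²) ≈ 1.7 units.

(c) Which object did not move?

the blue torus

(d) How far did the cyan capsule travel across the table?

1.5

The cyan capsule was near (5.9, 4.5) before and (7.4, 4.3) after, so it travelled √(1.5² + 0.2²) ≈ 1.5 units.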